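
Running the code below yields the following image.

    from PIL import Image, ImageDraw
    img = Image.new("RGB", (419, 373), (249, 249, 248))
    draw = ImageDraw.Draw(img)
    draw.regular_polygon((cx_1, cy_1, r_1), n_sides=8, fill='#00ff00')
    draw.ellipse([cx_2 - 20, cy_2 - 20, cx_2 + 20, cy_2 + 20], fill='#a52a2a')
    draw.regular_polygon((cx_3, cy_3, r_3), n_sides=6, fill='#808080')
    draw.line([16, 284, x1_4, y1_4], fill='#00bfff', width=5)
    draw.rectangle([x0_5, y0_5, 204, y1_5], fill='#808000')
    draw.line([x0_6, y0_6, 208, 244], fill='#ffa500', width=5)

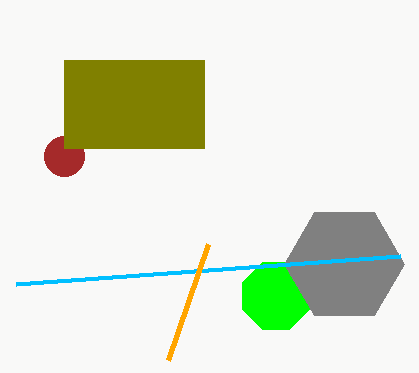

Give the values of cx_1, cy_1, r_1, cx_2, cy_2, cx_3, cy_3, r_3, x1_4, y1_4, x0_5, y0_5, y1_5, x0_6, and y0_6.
cx_1 = 276, cy_1 = 296, r_1 = 36, cx_2 = 64, cy_2 = 156, cx_3 = 344, cy_3 = 264, r_3 = 60, x1_4 = 400, y1_4 = 256, x0_5 = 64, y0_5 = 60, y1_5 = 148, x0_6 = 168, y0_6 = 360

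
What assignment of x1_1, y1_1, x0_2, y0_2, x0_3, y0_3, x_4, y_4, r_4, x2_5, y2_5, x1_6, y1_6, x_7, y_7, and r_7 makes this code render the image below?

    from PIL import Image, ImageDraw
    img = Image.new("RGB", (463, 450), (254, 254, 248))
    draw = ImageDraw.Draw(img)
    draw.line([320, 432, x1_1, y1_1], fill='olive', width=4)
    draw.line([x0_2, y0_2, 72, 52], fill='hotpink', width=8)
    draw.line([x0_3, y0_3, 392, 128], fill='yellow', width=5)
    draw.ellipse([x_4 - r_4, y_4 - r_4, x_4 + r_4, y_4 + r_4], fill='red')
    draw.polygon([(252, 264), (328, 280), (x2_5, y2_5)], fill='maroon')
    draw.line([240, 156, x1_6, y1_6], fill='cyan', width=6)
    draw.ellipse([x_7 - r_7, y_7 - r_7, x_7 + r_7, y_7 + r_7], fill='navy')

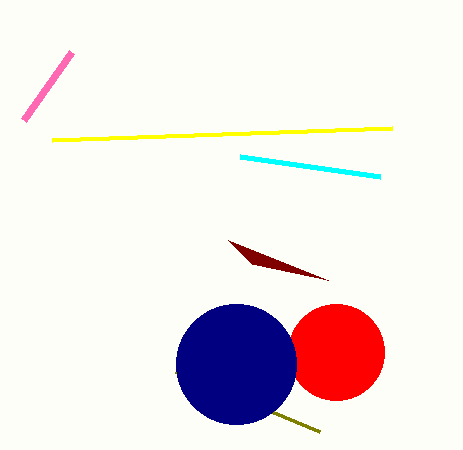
x1_1 = 176
y1_1 = 372
x0_2 = 24
y0_2 = 120
x0_3 = 52
y0_3 = 140
x_4 = 336
y_4 = 352
r_4 = 48
x2_5 = 228
y2_5 = 240
x1_6 = 380
y1_6 = 176
x_7 = 236
y_7 = 364
r_7 = 60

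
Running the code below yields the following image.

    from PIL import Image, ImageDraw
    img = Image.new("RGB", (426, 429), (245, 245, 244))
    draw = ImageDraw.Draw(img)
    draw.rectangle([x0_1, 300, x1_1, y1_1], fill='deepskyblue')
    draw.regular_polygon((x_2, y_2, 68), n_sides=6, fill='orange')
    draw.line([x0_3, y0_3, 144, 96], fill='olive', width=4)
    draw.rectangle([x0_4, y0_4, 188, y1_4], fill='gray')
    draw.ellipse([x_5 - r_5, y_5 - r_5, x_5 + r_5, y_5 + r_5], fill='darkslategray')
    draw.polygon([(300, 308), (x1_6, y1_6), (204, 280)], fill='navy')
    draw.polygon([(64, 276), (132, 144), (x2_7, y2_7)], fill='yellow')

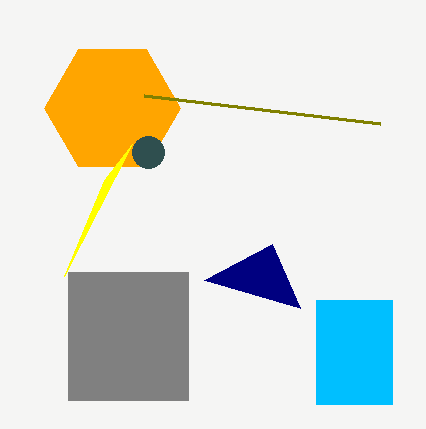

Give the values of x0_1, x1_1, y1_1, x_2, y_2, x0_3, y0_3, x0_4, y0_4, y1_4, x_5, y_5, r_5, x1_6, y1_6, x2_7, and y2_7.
x0_1 = 316, x1_1 = 392, y1_1 = 404, x_2 = 112, y_2 = 108, x0_3 = 380, y0_3 = 124, x0_4 = 68, y0_4 = 272, y1_4 = 400, x_5 = 148, y_5 = 152, r_5 = 16, x1_6 = 272, y1_6 = 244, x2_7 = 104, y2_7 = 180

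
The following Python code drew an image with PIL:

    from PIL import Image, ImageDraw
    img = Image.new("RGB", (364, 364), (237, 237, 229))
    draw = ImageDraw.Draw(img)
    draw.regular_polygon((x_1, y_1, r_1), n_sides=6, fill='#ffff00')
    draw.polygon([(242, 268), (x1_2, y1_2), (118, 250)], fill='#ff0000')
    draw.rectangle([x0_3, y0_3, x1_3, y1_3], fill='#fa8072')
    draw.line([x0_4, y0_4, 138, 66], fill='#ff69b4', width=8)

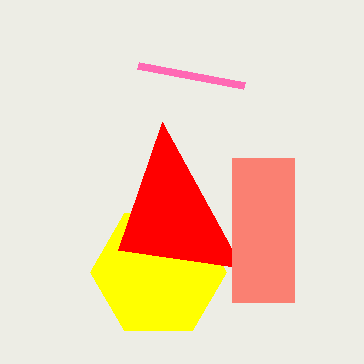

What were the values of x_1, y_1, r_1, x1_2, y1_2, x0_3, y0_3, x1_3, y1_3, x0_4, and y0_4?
x_1 = 158; y_1 = 272; r_1 = 68; x1_2 = 162; y1_2 = 122; x0_3 = 232; y0_3 = 158; x1_3 = 294; y1_3 = 302; x0_4 = 244; y0_4 = 86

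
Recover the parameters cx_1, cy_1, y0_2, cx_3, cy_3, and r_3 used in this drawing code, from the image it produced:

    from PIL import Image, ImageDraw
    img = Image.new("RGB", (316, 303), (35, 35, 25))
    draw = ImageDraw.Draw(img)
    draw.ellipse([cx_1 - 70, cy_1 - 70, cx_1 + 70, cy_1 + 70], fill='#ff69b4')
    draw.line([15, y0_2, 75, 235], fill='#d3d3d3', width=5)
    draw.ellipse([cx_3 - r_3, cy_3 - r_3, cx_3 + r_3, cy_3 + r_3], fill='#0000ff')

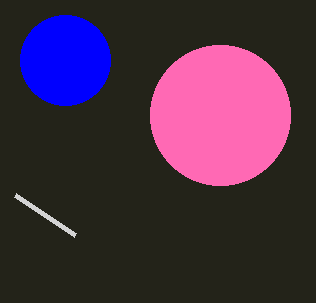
cx_1 = 220; cy_1 = 115; y0_2 = 195; cx_3 = 65; cy_3 = 60; r_3 = 45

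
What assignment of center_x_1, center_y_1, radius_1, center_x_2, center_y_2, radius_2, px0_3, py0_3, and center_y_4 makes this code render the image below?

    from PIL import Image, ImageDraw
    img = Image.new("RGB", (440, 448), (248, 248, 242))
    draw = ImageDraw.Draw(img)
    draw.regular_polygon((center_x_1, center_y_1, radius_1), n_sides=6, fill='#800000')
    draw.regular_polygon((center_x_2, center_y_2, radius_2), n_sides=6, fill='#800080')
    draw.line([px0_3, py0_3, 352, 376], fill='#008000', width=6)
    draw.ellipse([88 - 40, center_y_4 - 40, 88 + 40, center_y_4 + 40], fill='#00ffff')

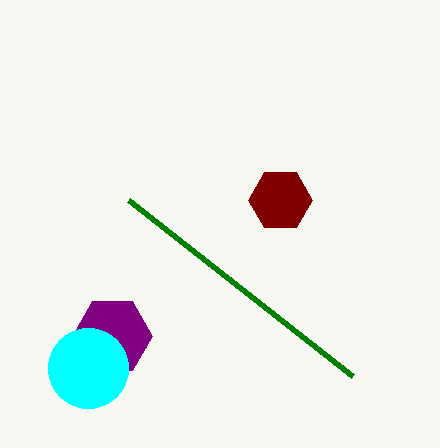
center_x_1 = 280, center_y_1 = 200, radius_1 = 32, center_x_2 = 112, center_y_2 = 336, radius_2 = 40, px0_3 = 128, py0_3 = 200, center_y_4 = 368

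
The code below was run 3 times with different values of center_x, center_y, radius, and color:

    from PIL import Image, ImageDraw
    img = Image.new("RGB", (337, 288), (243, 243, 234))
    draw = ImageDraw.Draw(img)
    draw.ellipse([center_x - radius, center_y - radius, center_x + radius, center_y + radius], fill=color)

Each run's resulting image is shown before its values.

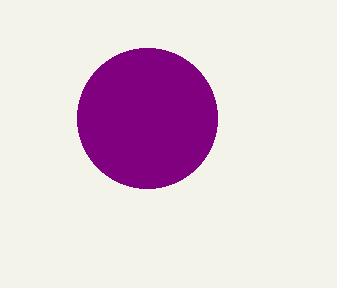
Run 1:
center_x = 147, center_y = 118, radius = 70, color = 'purple'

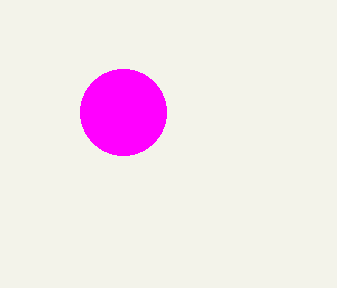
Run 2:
center_x = 123
center_y = 112
radius = 43
color = 'magenta'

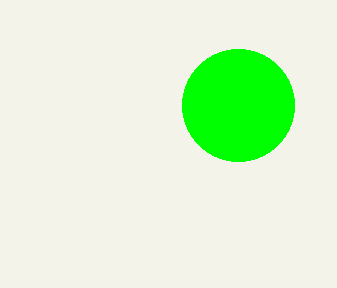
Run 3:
center_x = 238
center_y = 105
radius = 56
color = 'lime'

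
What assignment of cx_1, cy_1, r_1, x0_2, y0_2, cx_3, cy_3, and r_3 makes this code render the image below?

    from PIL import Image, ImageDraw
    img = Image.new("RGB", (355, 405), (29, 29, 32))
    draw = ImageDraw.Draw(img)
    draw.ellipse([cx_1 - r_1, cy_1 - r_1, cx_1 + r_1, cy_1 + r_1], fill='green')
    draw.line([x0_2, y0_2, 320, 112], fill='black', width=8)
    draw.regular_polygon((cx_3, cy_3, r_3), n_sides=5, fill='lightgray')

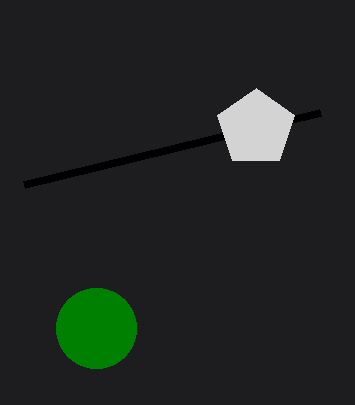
cx_1 = 96; cy_1 = 328; r_1 = 40; x0_2 = 24; y0_2 = 184; cx_3 = 256; cy_3 = 128; r_3 = 40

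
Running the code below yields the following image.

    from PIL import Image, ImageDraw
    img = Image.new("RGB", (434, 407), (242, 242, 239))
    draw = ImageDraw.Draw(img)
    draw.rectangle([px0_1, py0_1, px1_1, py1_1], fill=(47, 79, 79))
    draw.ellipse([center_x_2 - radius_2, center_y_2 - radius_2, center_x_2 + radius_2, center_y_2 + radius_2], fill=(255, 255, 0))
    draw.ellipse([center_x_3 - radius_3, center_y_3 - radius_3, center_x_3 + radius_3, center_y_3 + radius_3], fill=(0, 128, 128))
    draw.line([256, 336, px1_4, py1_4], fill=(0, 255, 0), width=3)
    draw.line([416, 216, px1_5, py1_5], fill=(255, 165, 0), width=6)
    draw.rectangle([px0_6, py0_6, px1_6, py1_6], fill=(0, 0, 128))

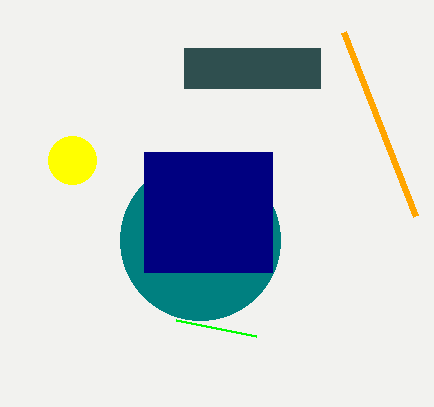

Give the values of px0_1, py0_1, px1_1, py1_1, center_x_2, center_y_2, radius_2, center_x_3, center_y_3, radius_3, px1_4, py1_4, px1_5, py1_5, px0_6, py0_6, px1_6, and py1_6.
px0_1 = 184; py0_1 = 48; px1_1 = 320; py1_1 = 88; center_x_2 = 72; center_y_2 = 160; radius_2 = 24; center_x_3 = 200; center_y_3 = 240; radius_3 = 80; px1_4 = 176; py1_4 = 320; px1_5 = 344; py1_5 = 32; px0_6 = 144; py0_6 = 152; px1_6 = 272; py1_6 = 272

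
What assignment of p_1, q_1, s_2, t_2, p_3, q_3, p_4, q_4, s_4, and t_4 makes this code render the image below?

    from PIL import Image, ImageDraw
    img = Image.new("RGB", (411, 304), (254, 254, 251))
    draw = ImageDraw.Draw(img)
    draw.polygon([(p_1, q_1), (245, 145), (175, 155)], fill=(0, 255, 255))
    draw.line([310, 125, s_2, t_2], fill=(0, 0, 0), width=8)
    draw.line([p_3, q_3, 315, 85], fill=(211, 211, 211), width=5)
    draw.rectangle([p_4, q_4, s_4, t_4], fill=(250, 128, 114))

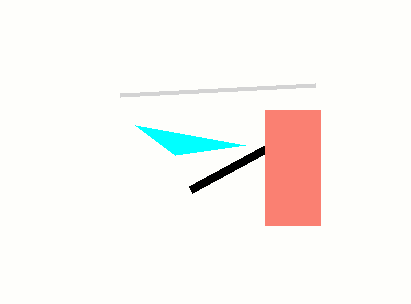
p_1 = 135, q_1 = 125, s_2 = 190, t_2 = 190, p_3 = 120, q_3 = 95, p_4 = 265, q_4 = 110, s_4 = 320, t_4 = 225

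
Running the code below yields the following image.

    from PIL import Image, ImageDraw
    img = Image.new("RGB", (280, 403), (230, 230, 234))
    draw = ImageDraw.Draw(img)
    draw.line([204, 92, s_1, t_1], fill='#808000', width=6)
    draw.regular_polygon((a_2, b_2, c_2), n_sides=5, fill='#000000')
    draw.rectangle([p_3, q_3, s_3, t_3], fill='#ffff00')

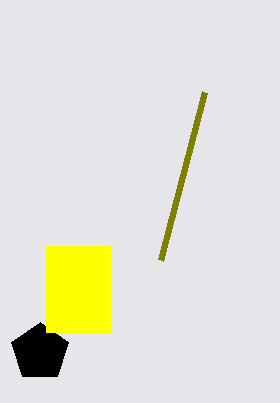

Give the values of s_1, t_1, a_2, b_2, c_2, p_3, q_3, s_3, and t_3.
s_1 = 160; t_1 = 260; a_2 = 40; b_2 = 352; c_2 = 30; p_3 = 46; q_3 = 246; s_3 = 110; t_3 = 332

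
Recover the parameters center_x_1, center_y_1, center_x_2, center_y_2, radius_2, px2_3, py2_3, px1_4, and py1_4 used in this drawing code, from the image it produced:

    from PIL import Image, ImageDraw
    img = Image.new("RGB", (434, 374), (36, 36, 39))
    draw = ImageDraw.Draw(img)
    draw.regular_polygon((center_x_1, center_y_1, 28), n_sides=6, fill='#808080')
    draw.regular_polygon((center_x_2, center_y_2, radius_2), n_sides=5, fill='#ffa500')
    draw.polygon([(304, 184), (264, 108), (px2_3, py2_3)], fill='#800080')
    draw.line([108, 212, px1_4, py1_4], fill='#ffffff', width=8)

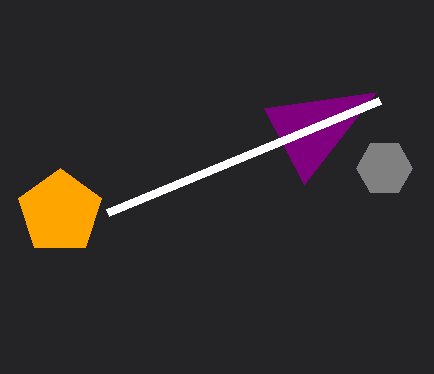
center_x_1 = 384; center_y_1 = 168; center_x_2 = 60; center_y_2 = 212; radius_2 = 44; px2_3 = 376; py2_3 = 92; px1_4 = 380; py1_4 = 100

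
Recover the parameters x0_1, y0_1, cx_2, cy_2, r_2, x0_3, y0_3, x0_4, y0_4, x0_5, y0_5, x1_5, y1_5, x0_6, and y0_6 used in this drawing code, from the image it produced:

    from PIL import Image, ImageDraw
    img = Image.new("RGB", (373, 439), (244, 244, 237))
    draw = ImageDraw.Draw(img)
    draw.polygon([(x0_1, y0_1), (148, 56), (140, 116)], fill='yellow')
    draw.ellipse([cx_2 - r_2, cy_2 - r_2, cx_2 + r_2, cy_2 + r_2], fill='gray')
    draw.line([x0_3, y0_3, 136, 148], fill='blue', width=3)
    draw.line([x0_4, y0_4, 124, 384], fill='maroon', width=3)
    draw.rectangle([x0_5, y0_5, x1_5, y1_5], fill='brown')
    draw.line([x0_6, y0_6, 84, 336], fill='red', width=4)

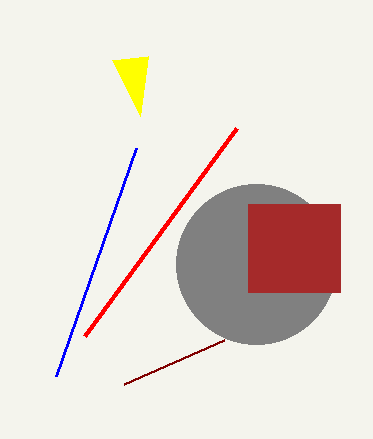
x0_1 = 112
y0_1 = 60
cx_2 = 256
cy_2 = 264
r_2 = 80
x0_3 = 56
y0_3 = 376
x0_4 = 224
y0_4 = 340
x0_5 = 248
y0_5 = 204
x1_5 = 340
y1_5 = 292
x0_6 = 236
y0_6 = 128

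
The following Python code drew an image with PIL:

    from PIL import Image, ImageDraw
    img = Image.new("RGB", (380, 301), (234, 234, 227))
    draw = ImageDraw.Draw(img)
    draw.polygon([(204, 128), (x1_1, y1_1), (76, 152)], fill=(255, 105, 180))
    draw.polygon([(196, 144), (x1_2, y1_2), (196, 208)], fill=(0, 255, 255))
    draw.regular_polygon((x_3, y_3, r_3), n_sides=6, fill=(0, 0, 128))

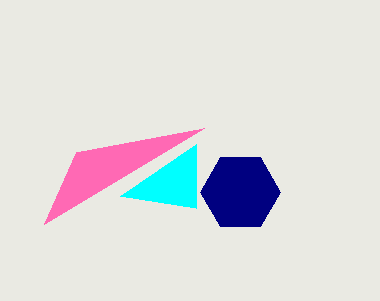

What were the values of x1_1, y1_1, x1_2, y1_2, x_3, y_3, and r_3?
x1_1 = 44, y1_1 = 224, x1_2 = 120, y1_2 = 196, x_3 = 240, y_3 = 192, r_3 = 40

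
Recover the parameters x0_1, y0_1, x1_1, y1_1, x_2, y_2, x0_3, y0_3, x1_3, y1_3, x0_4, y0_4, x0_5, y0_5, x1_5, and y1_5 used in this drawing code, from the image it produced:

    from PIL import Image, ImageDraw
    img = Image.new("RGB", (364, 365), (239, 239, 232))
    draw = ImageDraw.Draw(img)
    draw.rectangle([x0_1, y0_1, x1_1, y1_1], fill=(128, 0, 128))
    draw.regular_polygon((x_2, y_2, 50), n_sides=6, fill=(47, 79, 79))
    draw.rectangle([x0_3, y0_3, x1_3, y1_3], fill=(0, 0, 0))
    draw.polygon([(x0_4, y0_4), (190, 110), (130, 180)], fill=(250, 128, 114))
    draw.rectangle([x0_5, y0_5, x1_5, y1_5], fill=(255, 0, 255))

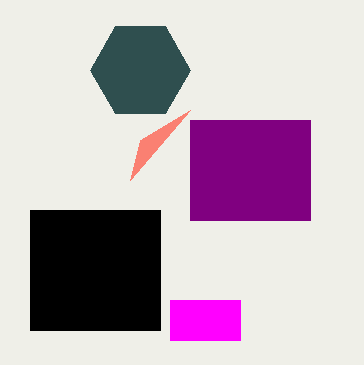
x0_1 = 190, y0_1 = 120, x1_1 = 310, y1_1 = 220, x_2 = 140, y_2 = 70, x0_3 = 30, y0_3 = 210, x1_3 = 160, y1_3 = 330, x0_4 = 140, y0_4 = 140, x0_5 = 170, y0_5 = 300, x1_5 = 240, y1_5 = 340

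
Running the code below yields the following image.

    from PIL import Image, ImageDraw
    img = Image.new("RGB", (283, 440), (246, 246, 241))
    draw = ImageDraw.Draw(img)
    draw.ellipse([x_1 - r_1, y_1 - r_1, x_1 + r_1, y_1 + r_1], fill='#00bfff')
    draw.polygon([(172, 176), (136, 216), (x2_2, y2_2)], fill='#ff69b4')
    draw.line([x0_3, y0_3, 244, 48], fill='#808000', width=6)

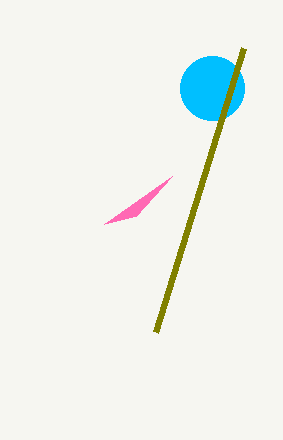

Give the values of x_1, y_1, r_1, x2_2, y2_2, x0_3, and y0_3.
x_1 = 212, y_1 = 88, r_1 = 32, x2_2 = 104, y2_2 = 224, x0_3 = 156, y0_3 = 332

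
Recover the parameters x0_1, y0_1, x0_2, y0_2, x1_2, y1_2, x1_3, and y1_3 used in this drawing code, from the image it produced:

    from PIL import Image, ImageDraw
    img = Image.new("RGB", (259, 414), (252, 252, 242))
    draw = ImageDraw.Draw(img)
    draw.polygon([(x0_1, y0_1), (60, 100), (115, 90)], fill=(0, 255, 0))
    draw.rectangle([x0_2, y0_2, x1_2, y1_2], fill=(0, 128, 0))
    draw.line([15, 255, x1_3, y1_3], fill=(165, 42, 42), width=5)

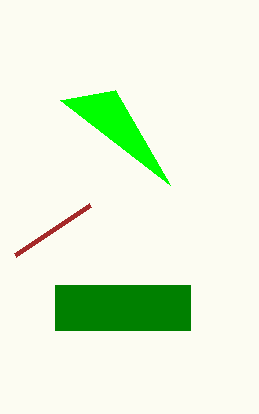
x0_1 = 170, y0_1 = 185, x0_2 = 55, y0_2 = 285, x1_2 = 190, y1_2 = 330, x1_3 = 90, y1_3 = 205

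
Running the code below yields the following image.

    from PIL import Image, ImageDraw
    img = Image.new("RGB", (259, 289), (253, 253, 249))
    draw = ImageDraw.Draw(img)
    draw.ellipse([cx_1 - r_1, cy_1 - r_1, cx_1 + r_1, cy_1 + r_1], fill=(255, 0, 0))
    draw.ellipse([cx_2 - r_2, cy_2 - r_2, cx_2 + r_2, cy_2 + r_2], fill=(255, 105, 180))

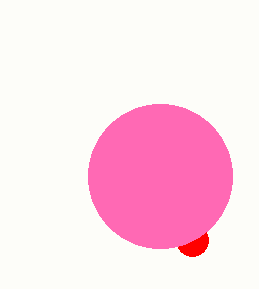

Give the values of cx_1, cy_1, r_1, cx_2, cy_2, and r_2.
cx_1 = 192; cy_1 = 240; r_1 = 16; cx_2 = 160; cy_2 = 176; r_2 = 72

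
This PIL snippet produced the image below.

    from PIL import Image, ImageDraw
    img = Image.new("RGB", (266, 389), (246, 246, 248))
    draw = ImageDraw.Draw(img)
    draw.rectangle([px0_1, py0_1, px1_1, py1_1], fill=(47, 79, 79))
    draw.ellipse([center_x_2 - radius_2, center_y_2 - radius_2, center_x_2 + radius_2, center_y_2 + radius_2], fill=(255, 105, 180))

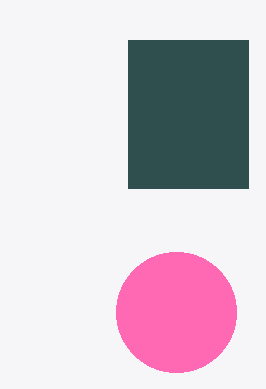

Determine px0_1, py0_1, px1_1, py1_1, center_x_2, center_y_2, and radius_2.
px0_1 = 128; py0_1 = 40; px1_1 = 248; py1_1 = 188; center_x_2 = 176; center_y_2 = 312; radius_2 = 60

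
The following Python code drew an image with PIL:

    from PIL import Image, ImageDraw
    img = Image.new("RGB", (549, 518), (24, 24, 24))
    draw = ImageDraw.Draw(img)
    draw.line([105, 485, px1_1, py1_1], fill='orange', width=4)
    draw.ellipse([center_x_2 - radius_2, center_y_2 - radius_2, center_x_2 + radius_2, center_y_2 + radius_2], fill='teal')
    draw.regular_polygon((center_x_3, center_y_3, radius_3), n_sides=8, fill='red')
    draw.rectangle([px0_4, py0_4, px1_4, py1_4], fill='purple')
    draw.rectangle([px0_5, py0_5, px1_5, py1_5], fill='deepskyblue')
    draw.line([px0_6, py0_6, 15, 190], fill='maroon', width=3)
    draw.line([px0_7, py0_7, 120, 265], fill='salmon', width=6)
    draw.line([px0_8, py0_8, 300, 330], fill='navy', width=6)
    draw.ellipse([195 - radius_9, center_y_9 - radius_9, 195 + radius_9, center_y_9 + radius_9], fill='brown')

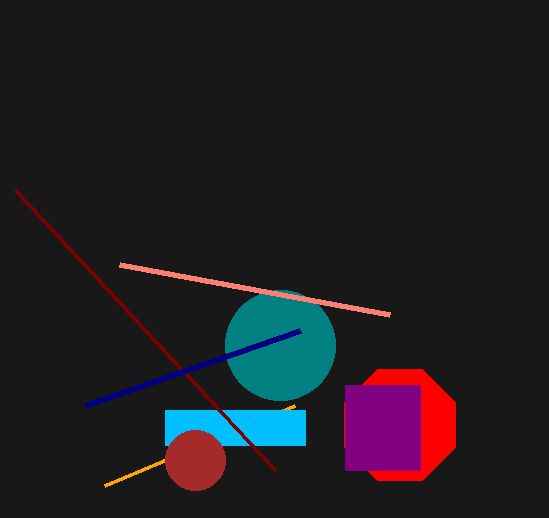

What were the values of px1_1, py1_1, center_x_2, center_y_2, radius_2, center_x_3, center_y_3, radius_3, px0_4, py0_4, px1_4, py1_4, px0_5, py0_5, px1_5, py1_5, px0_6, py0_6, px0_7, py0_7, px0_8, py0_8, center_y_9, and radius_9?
px1_1 = 295, py1_1 = 405, center_x_2 = 280, center_y_2 = 345, radius_2 = 55, center_x_3 = 400, center_y_3 = 425, radius_3 = 60, px0_4 = 345, py0_4 = 385, px1_4 = 420, py1_4 = 470, px0_5 = 165, py0_5 = 410, px1_5 = 305, py1_5 = 445, px0_6 = 275, py0_6 = 470, px0_7 = 390, py0_7 = 315, px0_8 = 85, py0_8 = 405, center_y_9 = 460, radius_9 = 30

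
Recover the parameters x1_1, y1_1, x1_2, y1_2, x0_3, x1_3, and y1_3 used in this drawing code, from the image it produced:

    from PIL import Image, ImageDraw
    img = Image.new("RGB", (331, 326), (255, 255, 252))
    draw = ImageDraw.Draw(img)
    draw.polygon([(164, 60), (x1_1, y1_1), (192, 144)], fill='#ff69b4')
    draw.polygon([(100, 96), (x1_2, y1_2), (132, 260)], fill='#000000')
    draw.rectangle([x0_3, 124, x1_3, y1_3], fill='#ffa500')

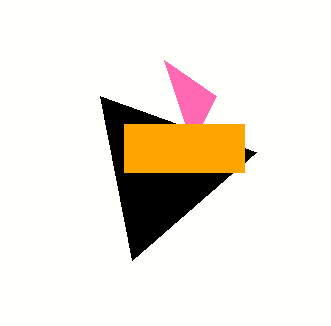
x1_1 = 216
y1_1 = 96
x1_2 = 256
y1_2 = 152
x0_3 = 124
x1_3 = 244
y1_3 = 172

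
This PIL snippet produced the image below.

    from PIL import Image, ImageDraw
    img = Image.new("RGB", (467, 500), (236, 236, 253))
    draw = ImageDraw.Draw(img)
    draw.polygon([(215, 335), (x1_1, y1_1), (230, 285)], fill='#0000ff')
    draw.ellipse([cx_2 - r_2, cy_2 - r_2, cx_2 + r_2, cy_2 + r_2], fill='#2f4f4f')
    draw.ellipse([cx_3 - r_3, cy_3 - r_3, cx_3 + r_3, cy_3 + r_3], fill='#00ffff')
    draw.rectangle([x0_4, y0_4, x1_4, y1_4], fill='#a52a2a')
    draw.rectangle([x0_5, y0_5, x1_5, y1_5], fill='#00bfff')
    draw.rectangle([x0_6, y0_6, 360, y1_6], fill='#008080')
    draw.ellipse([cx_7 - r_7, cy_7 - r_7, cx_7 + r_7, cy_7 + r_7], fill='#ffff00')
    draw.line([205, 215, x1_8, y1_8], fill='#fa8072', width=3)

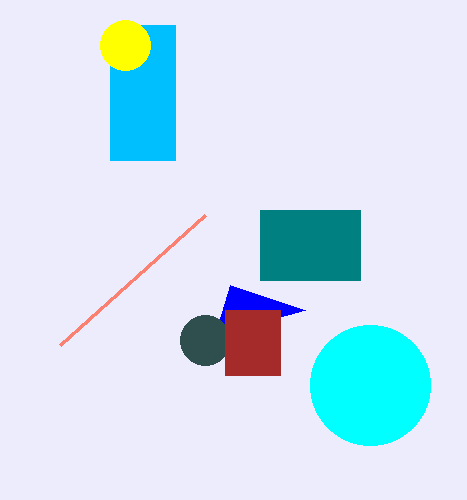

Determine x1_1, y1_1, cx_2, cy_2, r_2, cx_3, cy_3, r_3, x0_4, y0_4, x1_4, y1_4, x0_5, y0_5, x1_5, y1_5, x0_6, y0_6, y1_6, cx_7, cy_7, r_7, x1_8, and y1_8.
x1_1 = 305; y1_1 = 310; cx_2 = 205; cy_2 = 340; r_2 = 25; cx_3 = 370; cy_3 = 385; r_3 = 60; x0_4 = 225; y0_4 = 310; x1_4 = 280; y1_4 = 375; x0_5 = 110; y0_5 = 25; x1_5 = 175; y1_5 = 160; x0_6 = 260; y0_6 = 210; y1_6 = 280; cx_7 = 125; cy_7 = 45; r_7 = 25; x1_8 = 60; y1_8 = 345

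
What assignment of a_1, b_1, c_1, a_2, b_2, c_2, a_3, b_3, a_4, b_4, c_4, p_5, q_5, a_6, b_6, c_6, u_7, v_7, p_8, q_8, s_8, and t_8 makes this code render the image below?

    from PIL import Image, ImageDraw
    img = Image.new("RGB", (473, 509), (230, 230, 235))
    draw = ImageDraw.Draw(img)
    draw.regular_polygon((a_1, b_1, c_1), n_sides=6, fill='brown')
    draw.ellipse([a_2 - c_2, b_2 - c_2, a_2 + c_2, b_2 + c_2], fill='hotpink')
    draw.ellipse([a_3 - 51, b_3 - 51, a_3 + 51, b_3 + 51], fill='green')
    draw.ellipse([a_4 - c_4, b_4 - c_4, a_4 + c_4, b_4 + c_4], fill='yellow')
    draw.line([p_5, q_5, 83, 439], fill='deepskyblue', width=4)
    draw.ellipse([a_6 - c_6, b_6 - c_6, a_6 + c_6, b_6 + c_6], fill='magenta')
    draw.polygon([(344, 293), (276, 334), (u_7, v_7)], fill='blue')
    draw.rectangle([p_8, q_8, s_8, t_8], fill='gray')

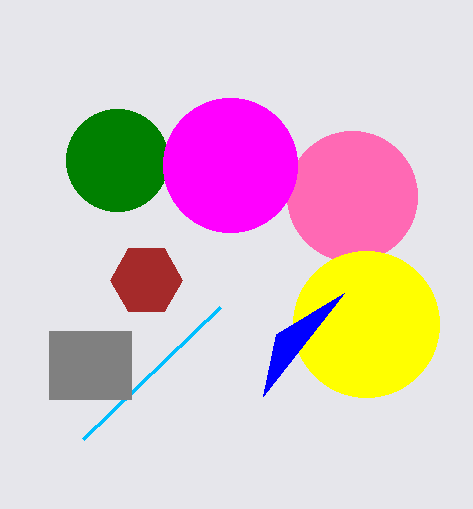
a_1 = 146
b_1 = 280
c_1 = 36
a_2 = 352
b_2 = 196
c_2 = 65
a_3 = 117
b_3 = 160
a_4 = 366
b_4 = 324
c_4 = 73
p_5 = 220
q_5 = 307
a_6 = 230
b_6 = 165
c_6 = 67
u_7 = 263
v_7 = 396
p_8 = 49
q_8 = 331
s_8 = 131
t_8 = 399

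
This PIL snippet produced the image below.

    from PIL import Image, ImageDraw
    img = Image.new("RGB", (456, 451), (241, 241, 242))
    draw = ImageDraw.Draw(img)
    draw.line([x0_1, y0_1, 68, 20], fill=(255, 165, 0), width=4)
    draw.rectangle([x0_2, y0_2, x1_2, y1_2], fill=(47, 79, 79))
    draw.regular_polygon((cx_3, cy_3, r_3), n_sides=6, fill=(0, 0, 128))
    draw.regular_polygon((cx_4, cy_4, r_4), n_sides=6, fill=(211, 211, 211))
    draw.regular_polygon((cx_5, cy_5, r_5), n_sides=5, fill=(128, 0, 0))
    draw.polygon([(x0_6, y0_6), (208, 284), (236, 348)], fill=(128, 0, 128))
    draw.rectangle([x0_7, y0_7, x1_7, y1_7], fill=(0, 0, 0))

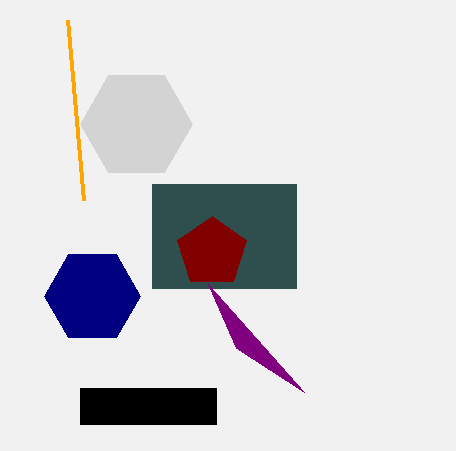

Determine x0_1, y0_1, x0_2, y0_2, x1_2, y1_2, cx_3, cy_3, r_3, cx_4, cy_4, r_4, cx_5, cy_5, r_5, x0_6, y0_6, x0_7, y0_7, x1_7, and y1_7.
x0_1 = 84
y0_1 = 200
x0_2 = 152
y0_2 = 184
x1_2 = 296
y1_2 = 288
cx_3 = 92
cy_3 = 296
r_3 = 48
cx_4 = 136
cy_4 = 124
r_4 = 56
cx_5 = 212
cy_5 = 252
r_5 = 36
x0_6 = 304
y0_6 = 392
x0_7 = 80
y0_7 = 388
x1_7 = 216
y1_7 = 424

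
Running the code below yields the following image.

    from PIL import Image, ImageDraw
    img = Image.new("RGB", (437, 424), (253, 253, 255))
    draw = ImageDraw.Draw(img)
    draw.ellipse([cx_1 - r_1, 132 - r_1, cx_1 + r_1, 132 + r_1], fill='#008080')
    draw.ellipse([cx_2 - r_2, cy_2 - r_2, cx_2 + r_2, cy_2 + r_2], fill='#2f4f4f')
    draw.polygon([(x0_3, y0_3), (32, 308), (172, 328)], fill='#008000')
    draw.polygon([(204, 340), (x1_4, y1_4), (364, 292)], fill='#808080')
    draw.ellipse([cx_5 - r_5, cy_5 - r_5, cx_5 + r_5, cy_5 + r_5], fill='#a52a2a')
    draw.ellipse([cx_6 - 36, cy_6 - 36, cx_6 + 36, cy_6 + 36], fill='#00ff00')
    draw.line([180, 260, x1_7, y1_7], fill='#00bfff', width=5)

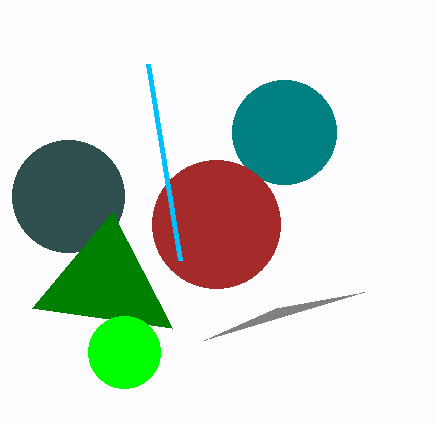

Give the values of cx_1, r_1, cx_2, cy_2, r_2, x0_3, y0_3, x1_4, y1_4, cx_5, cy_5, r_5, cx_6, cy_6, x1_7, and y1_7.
cx_1 = 284; r_1 = 52; cx_2 = 68; cy_2 = 196; r_2 = 56; x0_3 = 112; y0_3 = 212; x1_4 = 276; y1_4 = 308; cx_5 = 216; cy_5 = 224; r_5 = 64; cx_6 = 124; cy_6 = 352; x1_7 = 148; y1_7 = 64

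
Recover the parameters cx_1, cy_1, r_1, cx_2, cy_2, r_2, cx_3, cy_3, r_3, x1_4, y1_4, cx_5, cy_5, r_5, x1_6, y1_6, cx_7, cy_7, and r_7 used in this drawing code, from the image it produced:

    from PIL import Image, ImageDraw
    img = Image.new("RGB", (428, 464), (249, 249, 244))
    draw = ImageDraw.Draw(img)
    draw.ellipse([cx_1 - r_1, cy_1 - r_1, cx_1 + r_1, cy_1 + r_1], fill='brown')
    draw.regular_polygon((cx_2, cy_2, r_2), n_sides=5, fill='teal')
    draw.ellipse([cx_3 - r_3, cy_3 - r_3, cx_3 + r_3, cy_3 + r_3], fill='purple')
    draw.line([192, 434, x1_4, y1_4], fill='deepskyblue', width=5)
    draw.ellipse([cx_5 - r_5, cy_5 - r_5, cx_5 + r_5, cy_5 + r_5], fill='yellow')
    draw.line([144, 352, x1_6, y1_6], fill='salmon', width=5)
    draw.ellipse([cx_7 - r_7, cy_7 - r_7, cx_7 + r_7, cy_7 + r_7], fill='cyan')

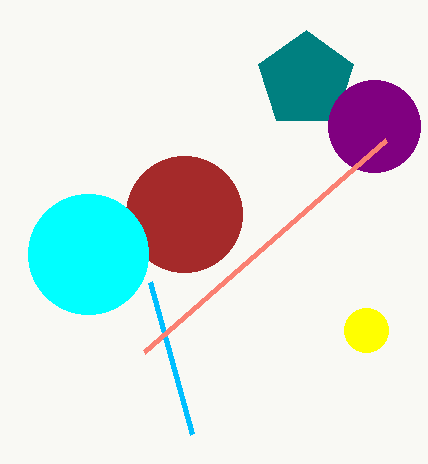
cx_1 = 184; cy_1 = 214; r_1 = 58; cx_2 = 306; cy_2 = 80; r_2 = 50; cx_3 = 374; cy_3 = 126; r_3 = 46; x1_4 = 150; y1_4 = 282; cx_5 = 366; cy_5 = 330; r_5 = 22; x1_6 = 386; y1_6 = 140; cx_7 = 88; cy_7 = 254; r_7 = 60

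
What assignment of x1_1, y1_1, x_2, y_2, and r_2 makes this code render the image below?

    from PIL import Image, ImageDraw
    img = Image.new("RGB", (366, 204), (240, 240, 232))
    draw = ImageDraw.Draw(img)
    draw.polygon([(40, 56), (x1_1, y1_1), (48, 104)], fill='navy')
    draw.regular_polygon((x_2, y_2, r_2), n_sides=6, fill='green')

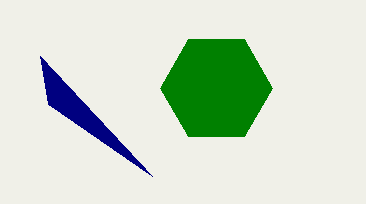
x1_1 = 152, y1_1 = 176, x_2 = 216, y_2 = 88, r_2 = 56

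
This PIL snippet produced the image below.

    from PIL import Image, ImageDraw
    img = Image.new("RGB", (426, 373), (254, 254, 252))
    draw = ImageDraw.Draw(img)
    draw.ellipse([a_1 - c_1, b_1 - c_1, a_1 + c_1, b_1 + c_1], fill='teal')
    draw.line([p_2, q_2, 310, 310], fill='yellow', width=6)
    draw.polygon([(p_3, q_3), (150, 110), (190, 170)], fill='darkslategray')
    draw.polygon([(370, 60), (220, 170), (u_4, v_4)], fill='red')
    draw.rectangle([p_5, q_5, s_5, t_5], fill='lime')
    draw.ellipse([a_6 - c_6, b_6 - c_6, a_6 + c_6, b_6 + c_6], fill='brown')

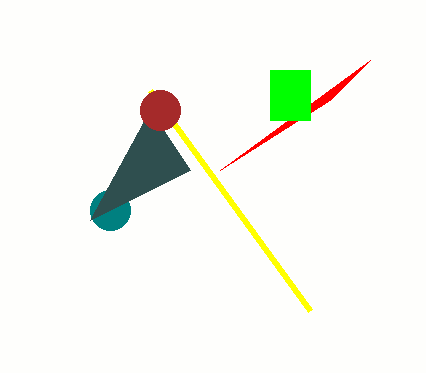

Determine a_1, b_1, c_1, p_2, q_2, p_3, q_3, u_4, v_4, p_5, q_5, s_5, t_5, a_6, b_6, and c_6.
a_1 = 110
b_1 = 210
c_1 = 20
p_2 = 150
q_2 = 90
p_3 = 90
q_3 = 220
u_4 = 330
v_4 = 100
p_5 = 270
q_5 = 70
s_5 = 310
t_5 = 120
a_6 = 160
b_6 = 110
c_6 = 20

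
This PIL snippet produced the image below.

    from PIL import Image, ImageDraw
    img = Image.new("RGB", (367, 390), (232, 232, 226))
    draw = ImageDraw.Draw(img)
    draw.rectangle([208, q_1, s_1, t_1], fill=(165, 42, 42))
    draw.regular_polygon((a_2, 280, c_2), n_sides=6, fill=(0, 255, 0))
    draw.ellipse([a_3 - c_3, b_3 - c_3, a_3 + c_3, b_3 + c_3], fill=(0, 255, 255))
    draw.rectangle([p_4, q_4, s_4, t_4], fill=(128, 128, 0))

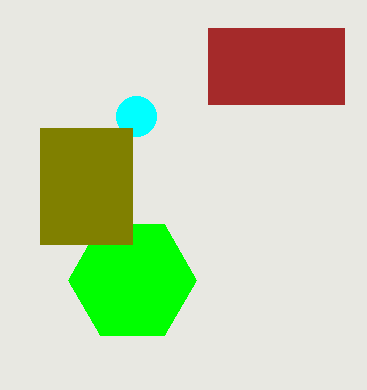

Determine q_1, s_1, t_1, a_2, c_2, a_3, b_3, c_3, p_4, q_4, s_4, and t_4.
q_1 = 28
s_1 = 344
t_1 = 104
a_2 = 132
c_2 = 64
a_3 = 136
b_3 = 116
c_3 = 20
p_4 = 40
q_4 = 128
s_4 = 132
t_4 = 244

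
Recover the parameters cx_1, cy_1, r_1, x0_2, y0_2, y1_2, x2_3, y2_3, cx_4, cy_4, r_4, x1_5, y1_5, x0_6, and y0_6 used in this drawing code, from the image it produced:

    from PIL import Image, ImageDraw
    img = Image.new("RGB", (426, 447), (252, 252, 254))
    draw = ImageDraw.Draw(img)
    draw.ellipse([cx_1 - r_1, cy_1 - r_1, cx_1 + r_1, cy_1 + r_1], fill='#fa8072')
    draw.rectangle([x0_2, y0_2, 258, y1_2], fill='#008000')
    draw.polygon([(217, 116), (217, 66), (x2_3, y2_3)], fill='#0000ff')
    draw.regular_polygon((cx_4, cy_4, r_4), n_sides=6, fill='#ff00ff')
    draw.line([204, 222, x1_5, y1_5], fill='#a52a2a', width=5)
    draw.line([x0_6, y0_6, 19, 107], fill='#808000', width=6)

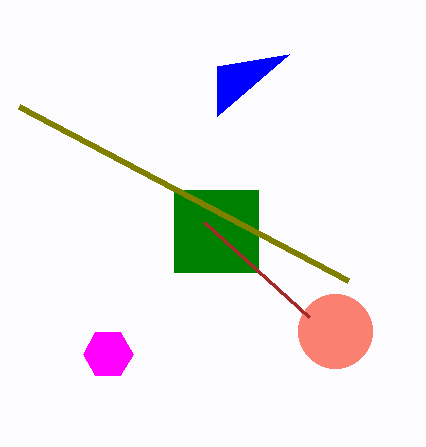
cx_1 = 335, cy_1 = 331, r_1 = 37, x0_2 = 174, y0_2 = 190, y1_2 = 272, x2_3 = 289, y2_3 = 54, cx_4 = 108, cy_4 = 354, r_4 = 25, x1_5 = 309, y1_5 = 317, x0_6 = 348, y0_6 = 281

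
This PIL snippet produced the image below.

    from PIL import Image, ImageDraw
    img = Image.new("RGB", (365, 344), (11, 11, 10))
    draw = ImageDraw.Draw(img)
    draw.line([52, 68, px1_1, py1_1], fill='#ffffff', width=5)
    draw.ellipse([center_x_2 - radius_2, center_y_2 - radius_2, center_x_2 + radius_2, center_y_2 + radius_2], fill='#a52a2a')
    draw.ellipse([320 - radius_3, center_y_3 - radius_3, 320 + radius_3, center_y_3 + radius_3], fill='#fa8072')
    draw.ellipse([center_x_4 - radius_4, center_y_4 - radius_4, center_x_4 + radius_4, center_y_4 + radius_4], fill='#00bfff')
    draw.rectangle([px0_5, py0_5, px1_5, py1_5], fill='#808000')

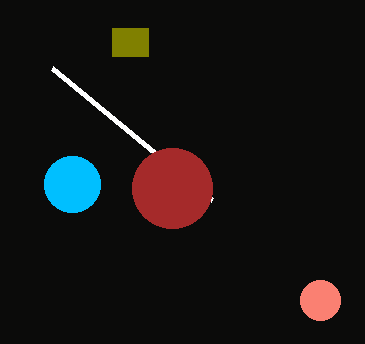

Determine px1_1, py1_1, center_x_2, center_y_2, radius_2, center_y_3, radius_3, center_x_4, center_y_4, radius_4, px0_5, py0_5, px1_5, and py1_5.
px1_1 = 212, py1_1 = 200, center_x_2 = 172, center_y_2 = 188, radius_2 = 40, center_y_3 = 300, radius_3 = 20, center_x_4 = 72, center_y_4 = 184, radius_4 = 28, px0_5 = 112, py0_5 = 28, px1_5 = 148, py1_5 = 56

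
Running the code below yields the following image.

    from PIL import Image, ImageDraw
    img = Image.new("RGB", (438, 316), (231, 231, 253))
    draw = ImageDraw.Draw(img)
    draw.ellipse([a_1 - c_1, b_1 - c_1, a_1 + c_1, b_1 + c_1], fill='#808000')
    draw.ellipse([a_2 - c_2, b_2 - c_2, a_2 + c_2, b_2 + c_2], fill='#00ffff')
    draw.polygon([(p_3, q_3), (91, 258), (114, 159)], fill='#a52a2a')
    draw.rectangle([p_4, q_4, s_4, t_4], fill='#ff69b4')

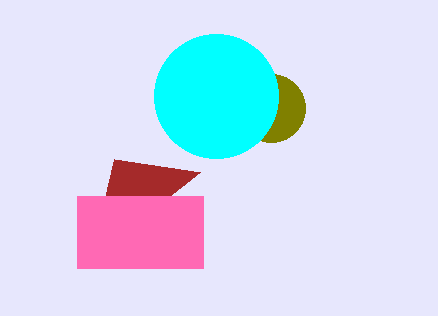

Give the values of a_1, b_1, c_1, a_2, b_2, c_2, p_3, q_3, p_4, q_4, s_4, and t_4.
a_1 = 271; b_1 = 108; c_1 = 34; a_2 = 216; b_2 = 96; c_2 = 62; p_3 = 200; q_3 = 172; p_4 = 77; q_4 = 196; s_4 = 203; t_4 = 268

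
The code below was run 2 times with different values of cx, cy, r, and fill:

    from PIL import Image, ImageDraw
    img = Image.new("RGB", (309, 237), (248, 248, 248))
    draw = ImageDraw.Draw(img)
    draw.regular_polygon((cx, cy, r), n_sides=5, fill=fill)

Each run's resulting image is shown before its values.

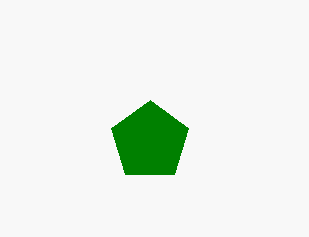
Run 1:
cx = 150, cy = 141, r = 41, fill = 'green'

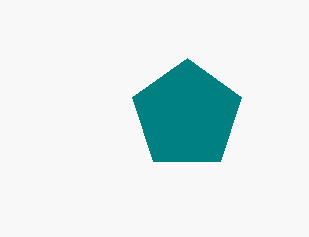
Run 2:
cx = 187
cy = 115
r = 57
fill = 'teal'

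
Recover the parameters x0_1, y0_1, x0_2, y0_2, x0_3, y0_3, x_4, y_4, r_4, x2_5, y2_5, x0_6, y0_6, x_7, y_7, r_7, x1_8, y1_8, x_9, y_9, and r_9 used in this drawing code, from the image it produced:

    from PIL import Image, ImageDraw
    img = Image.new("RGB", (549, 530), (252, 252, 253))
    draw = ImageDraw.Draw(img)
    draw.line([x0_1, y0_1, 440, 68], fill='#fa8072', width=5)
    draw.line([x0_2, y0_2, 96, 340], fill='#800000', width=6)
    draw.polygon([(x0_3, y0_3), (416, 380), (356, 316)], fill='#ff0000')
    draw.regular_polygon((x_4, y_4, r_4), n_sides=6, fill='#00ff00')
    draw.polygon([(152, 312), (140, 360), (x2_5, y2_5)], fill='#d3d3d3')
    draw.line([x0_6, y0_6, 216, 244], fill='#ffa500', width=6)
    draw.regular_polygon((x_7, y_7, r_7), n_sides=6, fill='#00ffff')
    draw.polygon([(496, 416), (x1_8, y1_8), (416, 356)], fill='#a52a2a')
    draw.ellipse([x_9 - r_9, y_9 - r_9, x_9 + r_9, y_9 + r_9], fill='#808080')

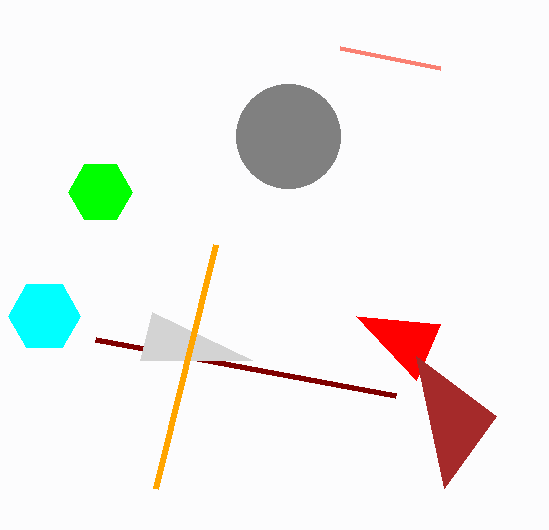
x0_1 = 340
y0_1 = 48
x0_2 = 396
y0_2 = 396
x0_3 = 440
y0_3 = 324
x_4 = 100
y_4 = 192
r_4 = 32
x2_5 = 252
y2_5 = 360
x0_6 = 156
y0_6 = 488
x_7 = 44
y_7 = 316
r_7 = 36
x1_8 = 444
y1_8 = 488
x_9 = 288
y_9 = 136
r_9 = 52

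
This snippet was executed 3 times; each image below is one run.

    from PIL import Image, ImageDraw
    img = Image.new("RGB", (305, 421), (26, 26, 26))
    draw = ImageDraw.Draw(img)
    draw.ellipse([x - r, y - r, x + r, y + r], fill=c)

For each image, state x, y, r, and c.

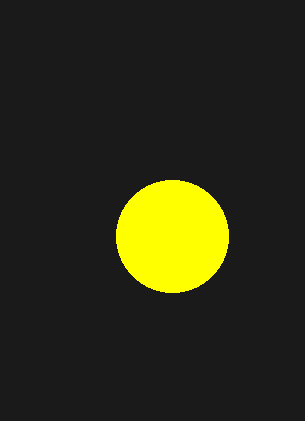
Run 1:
x = 172, y = 236, r = 56, c = 'yellow'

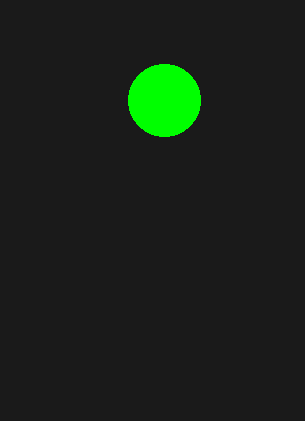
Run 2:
x = 164, y = 100, r = 36, c = 'lime'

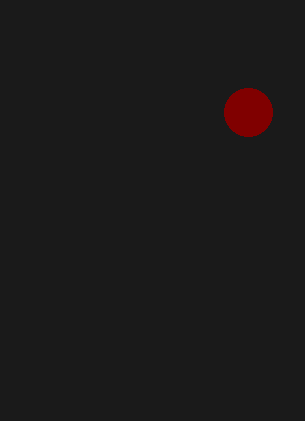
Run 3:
x = 248
y = 112
r = 24
c = 'maroon'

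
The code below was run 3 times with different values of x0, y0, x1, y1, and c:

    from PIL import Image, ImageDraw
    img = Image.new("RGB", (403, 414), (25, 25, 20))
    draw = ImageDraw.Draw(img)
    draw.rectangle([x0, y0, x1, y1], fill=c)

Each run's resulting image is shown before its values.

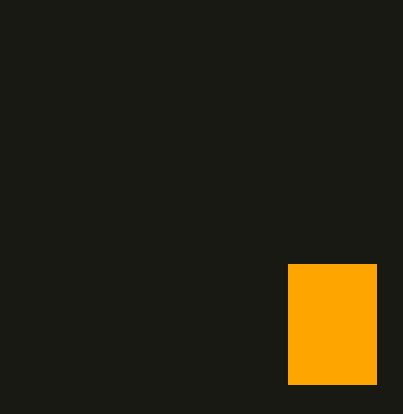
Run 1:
x0 = 288
y0 = 264
x1 = 376
y1 = 384
c = 'orange'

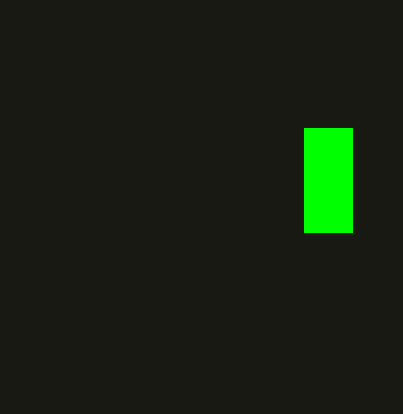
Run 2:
x0 = 304
y0 = 128
x1 = 352
y1 = 232
c = 'lime'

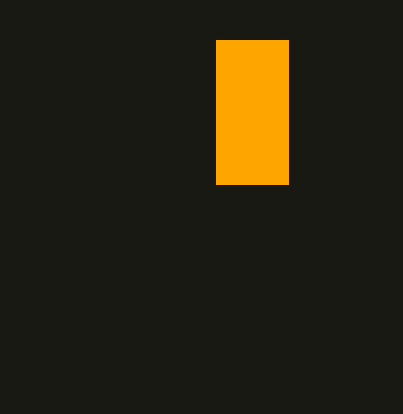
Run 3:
x0 = 216; y0 = 40; x1 = 288; y1 = 184; c = 'orange'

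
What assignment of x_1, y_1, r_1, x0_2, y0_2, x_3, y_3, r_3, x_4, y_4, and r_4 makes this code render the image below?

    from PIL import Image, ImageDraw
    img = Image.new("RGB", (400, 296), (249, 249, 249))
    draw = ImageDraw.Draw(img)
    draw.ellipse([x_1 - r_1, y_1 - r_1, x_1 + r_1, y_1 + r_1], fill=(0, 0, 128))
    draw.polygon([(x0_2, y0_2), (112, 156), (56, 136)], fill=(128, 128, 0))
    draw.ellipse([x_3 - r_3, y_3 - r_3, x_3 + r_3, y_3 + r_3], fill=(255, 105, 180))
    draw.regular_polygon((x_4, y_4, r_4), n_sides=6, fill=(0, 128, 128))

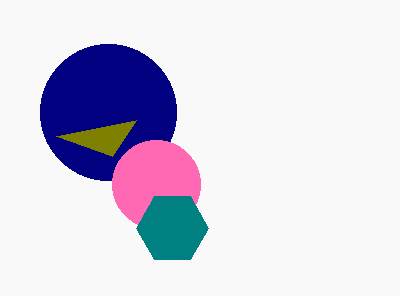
x_1 = 108, y_1 = 112, r_1 = 68, x0_2 = 136, y0_2 = 120, x_3 = 156, y_3 = 184, r_3 = 44, x_4 = 172, y_4 = 228, r_4 = 36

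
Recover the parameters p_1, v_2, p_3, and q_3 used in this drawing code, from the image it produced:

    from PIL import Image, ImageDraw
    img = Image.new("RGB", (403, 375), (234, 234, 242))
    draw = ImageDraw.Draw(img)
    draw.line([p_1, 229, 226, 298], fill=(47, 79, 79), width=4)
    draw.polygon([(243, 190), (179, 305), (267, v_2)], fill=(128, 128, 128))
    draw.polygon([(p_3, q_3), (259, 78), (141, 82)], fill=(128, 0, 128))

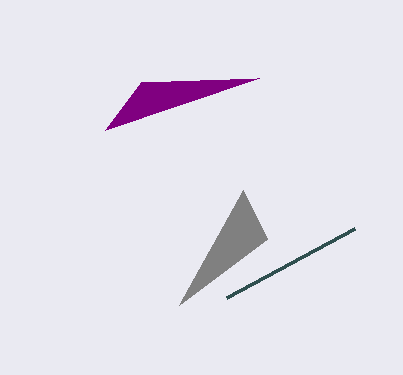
p_1 = 354; v_2 = 239; p_3 = 105; q_3 = 130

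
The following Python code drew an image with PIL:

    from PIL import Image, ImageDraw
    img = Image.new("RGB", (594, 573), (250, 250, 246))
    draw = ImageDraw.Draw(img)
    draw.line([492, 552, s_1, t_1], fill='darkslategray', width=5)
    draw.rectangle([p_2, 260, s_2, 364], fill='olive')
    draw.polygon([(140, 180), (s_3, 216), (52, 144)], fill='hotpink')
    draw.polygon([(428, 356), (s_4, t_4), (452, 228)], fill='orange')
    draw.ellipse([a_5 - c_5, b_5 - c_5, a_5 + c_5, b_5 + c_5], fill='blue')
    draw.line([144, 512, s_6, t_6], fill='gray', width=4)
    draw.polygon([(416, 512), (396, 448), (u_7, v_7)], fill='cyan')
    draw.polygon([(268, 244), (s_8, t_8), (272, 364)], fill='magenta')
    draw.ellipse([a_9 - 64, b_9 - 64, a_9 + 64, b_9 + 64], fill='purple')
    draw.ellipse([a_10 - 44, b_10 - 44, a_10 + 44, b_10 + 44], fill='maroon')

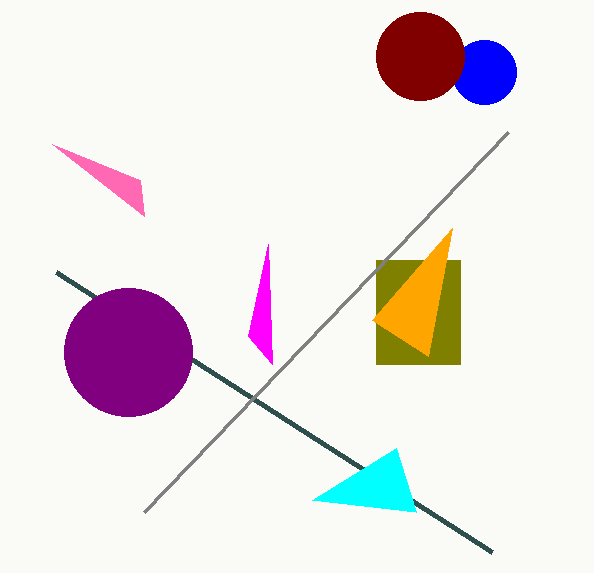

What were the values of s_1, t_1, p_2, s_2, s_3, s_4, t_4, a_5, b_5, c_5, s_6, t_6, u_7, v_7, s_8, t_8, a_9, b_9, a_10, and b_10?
s_1 = 56
t_1 = 272
p_2 = 376
s_2 = 460
s_3 = 144
s_4 = 372
t_4 = 320
a_5 = 484
b_5 = 72
c_5 = 32
s_6 = 508
t_6 = 132
u_7 = 312
v_7 = 500
s_8 = 248
t_8 = 336
a_9 = 128
b_9 = 352
a_10 = 420
b_10 = 56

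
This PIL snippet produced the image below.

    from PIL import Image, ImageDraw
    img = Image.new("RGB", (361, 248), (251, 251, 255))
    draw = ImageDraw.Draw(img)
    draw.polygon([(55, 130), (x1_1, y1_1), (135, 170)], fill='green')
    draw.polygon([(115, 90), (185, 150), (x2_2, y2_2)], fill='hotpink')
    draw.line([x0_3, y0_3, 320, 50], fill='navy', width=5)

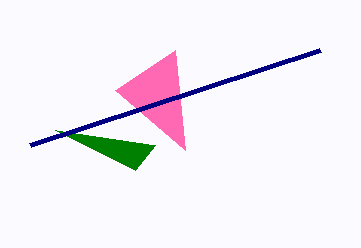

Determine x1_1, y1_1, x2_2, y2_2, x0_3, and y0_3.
x1_1 = 155; y1_1 = 145; x2_2 = 175; y2_2 = 50; x0_3 = 30; y0_3 = 145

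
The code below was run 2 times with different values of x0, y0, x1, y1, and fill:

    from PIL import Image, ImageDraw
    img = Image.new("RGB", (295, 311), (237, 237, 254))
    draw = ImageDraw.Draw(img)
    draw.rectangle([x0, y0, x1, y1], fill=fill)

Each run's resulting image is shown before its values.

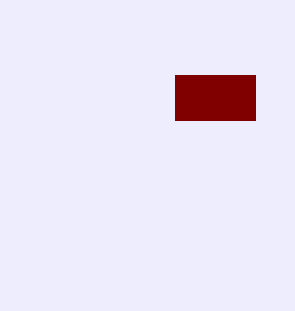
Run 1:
x0 = 175; y0 = 75; x1 = 255; y1 = 120; fill = 'maroon'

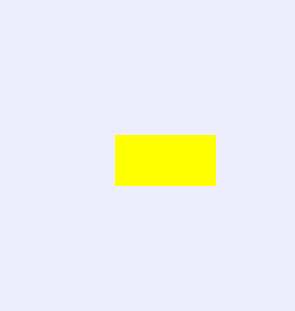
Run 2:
x0 = 115; y0 = 135; x1 = 215; y1 = 185; fill = 'yellow'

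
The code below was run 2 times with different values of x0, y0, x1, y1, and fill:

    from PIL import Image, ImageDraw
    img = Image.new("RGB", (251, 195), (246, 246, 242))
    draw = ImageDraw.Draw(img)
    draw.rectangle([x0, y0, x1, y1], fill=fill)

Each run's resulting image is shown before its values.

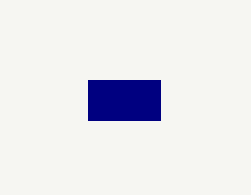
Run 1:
x0 = 88
y0 = 80
x1 = 160
y1 = 120
fill = 'navy'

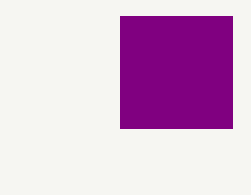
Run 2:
x0 = 120, y0 = 16, x1 = 232, y1 = 128, fill = 'purple'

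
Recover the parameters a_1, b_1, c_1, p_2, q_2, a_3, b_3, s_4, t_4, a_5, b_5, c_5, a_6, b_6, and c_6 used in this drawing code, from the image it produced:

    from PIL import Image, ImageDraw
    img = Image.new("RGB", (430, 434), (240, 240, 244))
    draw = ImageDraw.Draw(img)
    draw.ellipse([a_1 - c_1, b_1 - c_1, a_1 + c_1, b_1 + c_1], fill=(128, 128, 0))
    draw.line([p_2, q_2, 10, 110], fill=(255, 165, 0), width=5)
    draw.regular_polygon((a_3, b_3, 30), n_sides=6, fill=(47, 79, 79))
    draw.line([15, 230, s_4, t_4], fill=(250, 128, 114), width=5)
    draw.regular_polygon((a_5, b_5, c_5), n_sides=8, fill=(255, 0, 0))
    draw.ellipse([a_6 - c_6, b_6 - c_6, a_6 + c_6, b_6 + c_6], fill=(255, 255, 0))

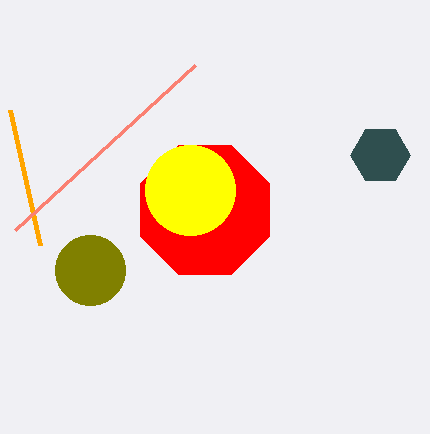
a_1 = 90; b_1 = 270; c_1 = 35; p_2 = 40; q_2 = 245; a_3 = 380; b_3 = 155; s_4 = 195; t_4 = 65; a_5 = 205; b_5 = 210; c_5 = 70; a_6 = 190; b_6 = 190; c_6 = 45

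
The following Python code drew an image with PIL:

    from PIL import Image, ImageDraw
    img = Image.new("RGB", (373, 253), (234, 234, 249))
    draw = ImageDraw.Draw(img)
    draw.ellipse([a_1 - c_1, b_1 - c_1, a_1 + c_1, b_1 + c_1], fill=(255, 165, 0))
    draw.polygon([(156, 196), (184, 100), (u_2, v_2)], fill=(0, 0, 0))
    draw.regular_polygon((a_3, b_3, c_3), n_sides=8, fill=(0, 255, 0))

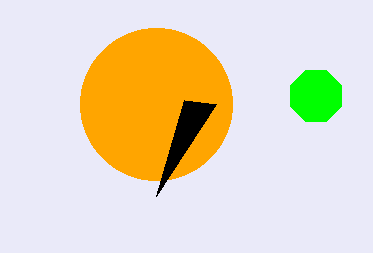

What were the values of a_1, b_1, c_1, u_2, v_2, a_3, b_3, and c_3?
a_1 = 156
b_1 = 104
c_1 = 76
u_2 = 216
v_2 = 104
a_3 = 316
b_3 = 96
c_3 = 28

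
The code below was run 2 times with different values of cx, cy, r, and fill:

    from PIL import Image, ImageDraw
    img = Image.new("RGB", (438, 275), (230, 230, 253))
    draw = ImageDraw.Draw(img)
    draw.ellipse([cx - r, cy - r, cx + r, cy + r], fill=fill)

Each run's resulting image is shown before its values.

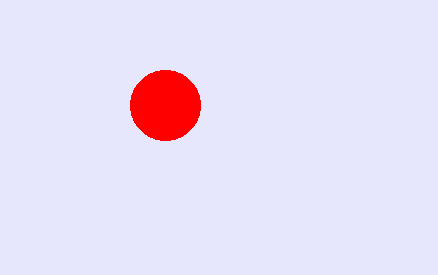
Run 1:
cx = 165; cy = 105; r = 35; fill = 'red'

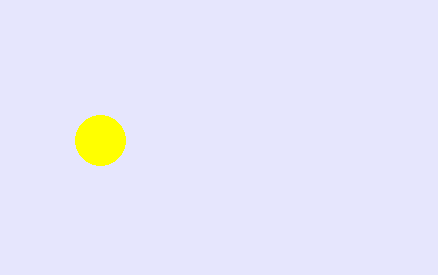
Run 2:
cx = 100
cy = 140
r = 25
fill = 'yellow'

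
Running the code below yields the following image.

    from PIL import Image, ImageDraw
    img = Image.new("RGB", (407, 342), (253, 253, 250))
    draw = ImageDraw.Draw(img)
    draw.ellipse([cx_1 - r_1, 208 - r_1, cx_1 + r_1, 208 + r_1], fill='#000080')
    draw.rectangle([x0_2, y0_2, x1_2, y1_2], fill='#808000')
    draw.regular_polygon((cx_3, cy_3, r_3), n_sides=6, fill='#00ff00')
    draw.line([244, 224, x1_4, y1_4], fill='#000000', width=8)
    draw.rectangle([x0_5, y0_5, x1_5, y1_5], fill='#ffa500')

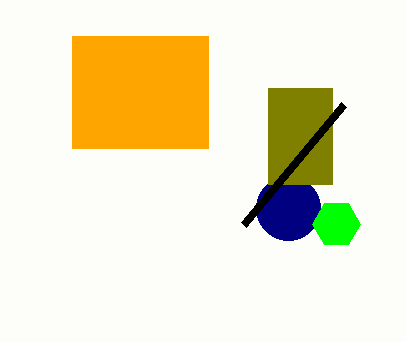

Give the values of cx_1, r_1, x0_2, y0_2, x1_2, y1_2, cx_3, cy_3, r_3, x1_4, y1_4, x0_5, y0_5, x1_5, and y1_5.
cx_1 = 288; r_1 = 32; x0_2 = 268; y0_2 = 88; x1_2 = 332; y1_2 = 184; cx_3 = 336; cy_3 = 224; r_3 = 24; x1_4 = 344; y1_4 = 104; x0_5 = 72; y0_5 = 36; x1_5 = 208; y1_5 = 148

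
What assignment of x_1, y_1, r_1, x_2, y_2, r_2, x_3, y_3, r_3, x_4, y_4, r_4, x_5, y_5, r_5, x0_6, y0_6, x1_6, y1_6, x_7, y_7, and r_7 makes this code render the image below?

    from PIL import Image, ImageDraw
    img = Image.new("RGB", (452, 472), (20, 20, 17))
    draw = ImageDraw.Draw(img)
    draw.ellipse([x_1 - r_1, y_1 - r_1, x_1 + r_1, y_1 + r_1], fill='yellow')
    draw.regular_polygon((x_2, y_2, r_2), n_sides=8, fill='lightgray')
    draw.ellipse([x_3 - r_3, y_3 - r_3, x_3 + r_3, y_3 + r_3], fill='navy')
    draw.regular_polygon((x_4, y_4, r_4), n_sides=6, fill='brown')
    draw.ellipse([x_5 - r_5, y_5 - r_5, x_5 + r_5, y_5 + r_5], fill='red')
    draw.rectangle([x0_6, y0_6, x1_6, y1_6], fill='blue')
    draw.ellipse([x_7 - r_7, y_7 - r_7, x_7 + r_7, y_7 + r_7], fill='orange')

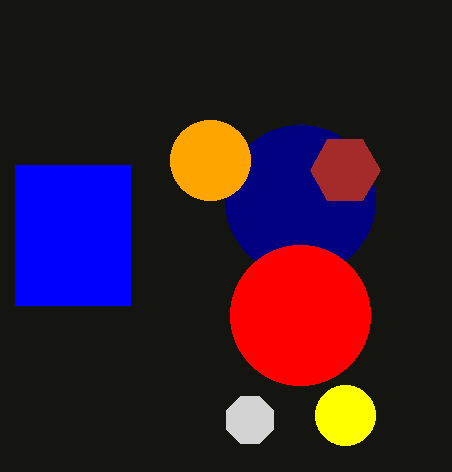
x_1 = 345; y_1 = 415; r_1 = 30; x_2 = 250; y_2 = 420; r_2 = 25; x_3 = 300; y_3 = 200; r_3 = 75; x_4 = 345; y_4 = 170; r_4 = 35; x_5 = 300; y_5 = 315; r_5 = 70; x0_6 = 15; y0_6 = 165; x1_6 = 130; y1_6 = 305; x_7 = 210; y_7 = 160; r_7 = 40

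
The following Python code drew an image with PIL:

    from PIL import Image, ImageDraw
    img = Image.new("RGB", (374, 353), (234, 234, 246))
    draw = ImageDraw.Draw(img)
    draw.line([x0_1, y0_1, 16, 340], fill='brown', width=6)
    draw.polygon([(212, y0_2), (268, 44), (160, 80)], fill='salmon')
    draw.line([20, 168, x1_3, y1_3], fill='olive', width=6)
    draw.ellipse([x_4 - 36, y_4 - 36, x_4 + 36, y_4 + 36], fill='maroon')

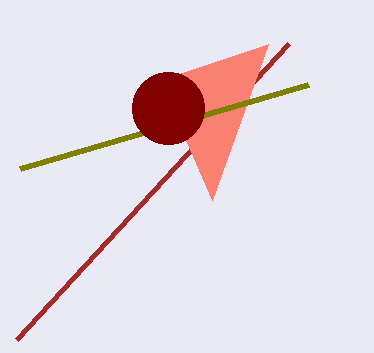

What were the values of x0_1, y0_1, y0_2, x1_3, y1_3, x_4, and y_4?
x0_1 = 288, y0_1 = 44, y0_2 = 200, x1_3 = 308, y1_3 = 84, x_4 = 168, y_4 = 108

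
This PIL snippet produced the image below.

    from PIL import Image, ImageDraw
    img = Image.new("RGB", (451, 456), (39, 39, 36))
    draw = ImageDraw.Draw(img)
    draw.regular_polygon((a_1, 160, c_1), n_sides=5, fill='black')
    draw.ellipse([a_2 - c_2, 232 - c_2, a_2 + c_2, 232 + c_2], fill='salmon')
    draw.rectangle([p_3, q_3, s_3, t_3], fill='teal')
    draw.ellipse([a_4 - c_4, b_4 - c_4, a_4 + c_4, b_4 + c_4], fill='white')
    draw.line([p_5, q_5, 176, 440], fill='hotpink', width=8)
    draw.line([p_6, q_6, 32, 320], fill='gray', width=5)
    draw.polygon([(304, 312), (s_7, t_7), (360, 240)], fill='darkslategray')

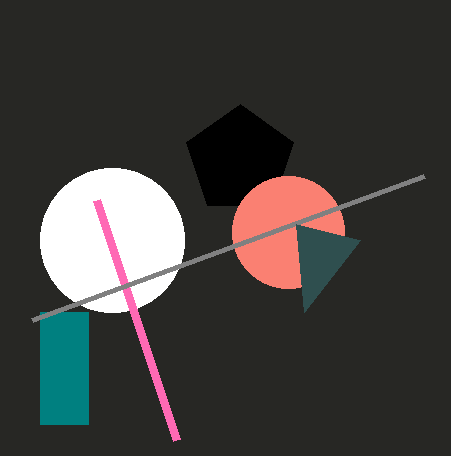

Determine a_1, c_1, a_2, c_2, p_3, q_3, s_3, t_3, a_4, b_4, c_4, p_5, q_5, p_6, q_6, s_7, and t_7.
a_1 = 240
c_1 = 56
a_2 = 288
c_2 = 56
p_3 = 40
q_3 = 312
s_3 = 88
t_3 = 424
a_4 = 112
b_4 = 240
c_4 = 72
p_5 = 96
q_5 = 200
p_6 = 424
q_6 = 176
s_7 = 296
t_7 = 224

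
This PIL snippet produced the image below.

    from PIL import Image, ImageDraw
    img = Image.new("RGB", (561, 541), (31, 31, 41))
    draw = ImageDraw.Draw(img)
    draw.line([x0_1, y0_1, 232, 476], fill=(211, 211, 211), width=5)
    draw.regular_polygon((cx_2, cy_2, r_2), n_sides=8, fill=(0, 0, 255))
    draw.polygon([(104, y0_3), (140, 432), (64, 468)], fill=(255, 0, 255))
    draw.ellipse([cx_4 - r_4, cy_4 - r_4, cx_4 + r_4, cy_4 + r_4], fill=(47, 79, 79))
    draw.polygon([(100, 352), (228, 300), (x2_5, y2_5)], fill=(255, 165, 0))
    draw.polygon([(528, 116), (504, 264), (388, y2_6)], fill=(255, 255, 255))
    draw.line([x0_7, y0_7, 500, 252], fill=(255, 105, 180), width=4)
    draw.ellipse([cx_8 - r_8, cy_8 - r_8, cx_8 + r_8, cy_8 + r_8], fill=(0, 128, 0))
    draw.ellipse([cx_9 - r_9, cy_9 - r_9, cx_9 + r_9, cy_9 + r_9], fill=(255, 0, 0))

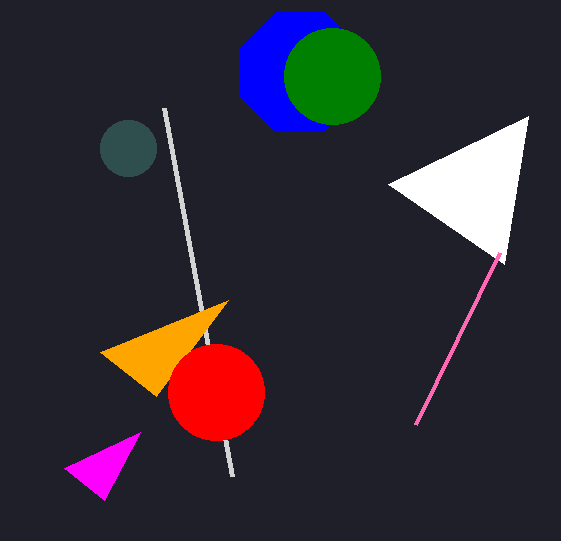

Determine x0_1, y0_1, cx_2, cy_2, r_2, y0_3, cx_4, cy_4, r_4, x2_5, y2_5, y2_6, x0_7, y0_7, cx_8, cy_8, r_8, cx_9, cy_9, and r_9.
x0_1 = 164; y0_1 = 108; cx_2 = 300; cy_2 = 72; r_2 = 64; y0_3 = 500; cx_4 = 128; cy_4 = 148; r_4 = 28; x2_5 = 156; y2_5 = 396; y2_6 = 184; x0_7 = 416; y0_7 = 424; cx_8 = 332; cy_8 = 76; r_8 = 48; cx_9 = 216; cy_9 = 392; r_9 = 48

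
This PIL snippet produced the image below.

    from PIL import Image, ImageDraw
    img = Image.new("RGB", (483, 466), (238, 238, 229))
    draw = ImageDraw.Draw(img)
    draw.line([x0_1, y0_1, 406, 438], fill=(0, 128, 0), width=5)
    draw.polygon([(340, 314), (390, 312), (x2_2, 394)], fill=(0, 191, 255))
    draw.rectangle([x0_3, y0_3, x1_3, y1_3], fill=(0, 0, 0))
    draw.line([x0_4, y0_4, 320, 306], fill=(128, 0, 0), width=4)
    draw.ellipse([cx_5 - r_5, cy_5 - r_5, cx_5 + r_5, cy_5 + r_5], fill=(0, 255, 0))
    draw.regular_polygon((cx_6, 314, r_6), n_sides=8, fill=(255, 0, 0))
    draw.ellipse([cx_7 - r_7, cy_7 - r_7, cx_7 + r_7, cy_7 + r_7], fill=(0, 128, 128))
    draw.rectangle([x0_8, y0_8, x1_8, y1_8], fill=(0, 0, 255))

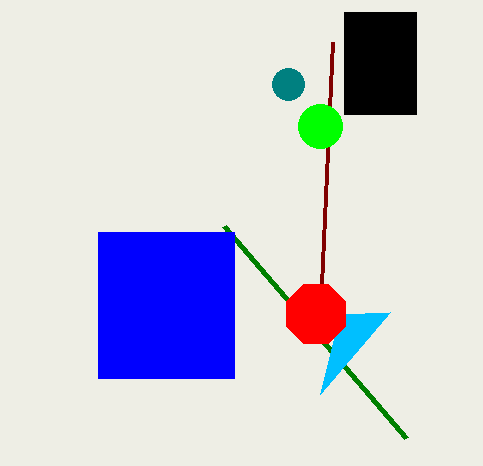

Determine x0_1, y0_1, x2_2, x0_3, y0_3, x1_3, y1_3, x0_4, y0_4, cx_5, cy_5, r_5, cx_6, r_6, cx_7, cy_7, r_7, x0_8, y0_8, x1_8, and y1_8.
x0_1 = 224; y0_1 = 226; x2_2 = 320; x0_3 = 344; y0_3 = 12; x1_3 = 416; y1_3 = 114; x0_4 = 332; y0_4 = 42; cx_5 = 320; cy_5 = 126; r_5 = 22; cx_6 = 316; r_6 = 32; cx_7 = 288; cy_7 = 84; r_7 = 16; x0_8 = 98; y0_8 = 232; x1_8 = 234; y1_8 = 378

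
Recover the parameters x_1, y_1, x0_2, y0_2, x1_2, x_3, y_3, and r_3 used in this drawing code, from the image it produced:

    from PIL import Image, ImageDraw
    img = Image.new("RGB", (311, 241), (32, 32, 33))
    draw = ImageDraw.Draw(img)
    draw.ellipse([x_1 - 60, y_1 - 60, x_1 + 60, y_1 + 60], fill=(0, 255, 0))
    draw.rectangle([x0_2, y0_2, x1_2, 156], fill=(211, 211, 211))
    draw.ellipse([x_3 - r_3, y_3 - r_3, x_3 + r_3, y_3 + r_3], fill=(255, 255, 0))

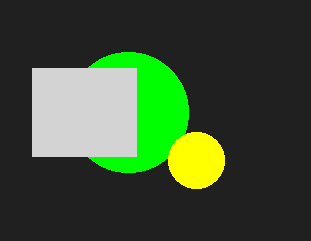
x_1 = 128, y_1 = 112, x0_2 = 32, y0_2 = 68, x1_2 = 136, x_3 = 196, y_3 = 160, r_3 = 28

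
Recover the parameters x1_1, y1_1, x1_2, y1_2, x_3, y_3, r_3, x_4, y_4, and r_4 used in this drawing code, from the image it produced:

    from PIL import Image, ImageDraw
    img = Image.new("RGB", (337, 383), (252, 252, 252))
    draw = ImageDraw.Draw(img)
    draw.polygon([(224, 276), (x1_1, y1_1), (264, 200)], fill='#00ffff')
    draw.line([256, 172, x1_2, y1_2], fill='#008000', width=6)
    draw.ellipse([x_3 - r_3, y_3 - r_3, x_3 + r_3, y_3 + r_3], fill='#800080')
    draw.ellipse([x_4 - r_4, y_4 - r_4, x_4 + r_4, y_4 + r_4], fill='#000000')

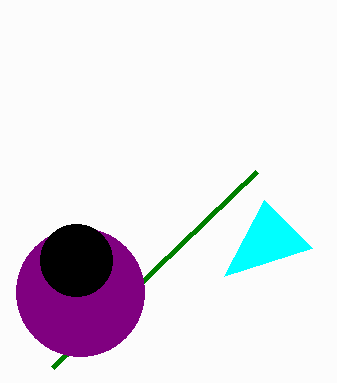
x1_1 = 312; y1_1 = 248; x1_2 = 52; y1_2 = 368; x_3 = 80; y_3 = 292; r_3 = 64; x_4 = 76; y_4 = 260; r_4 = 36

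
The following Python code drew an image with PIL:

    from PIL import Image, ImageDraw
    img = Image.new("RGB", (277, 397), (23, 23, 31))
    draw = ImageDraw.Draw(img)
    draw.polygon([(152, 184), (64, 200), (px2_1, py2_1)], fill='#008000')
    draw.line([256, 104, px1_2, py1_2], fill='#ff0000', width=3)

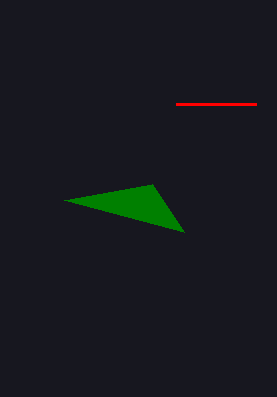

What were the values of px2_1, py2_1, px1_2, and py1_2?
px2_1 = 184; py2_1 = 232; px1_2 = 176; py1_2 = 104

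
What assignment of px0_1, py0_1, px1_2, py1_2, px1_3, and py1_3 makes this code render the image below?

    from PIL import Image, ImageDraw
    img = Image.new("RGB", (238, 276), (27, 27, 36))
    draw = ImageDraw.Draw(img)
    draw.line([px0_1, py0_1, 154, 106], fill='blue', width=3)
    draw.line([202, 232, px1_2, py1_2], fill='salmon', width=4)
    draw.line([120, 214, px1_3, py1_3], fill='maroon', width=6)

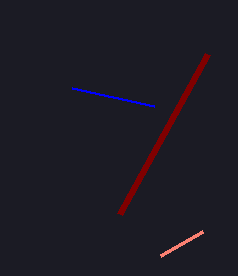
px0_1 = 72; py0_1 = 88; px1_2 = 160; py1_2 = 256; px1_3 = 208; py1_3 = 54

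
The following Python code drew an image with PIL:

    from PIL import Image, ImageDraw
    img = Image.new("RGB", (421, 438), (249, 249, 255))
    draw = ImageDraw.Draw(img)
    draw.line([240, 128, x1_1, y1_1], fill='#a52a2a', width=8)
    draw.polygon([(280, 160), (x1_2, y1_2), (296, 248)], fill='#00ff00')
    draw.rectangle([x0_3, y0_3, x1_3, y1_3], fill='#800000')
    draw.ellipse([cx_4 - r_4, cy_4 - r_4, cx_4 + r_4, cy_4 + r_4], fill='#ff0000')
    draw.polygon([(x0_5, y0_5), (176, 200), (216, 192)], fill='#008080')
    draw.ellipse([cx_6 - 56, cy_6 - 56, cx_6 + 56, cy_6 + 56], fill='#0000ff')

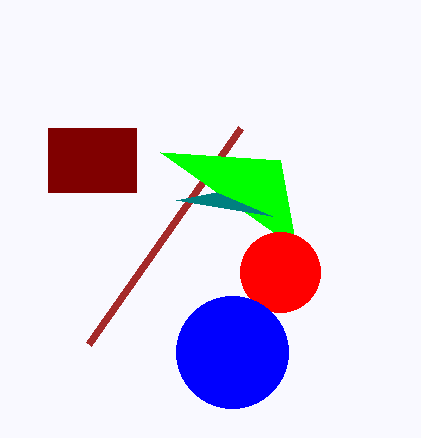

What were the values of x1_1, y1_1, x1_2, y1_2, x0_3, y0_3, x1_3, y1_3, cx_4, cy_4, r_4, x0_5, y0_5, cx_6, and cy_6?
x1_1 = 88
y1_1 = 344
x1_2 = 160
y1_2 = 152
x0_3 = 48
y0_3 = 128
x1_3 = 136
y1_3 = 192
cx_4 = 280
cy_4 = 272
r_4 = 40
x0_5 = 272
y0_5 = 216
cx_6 = 232
cy_6 = 352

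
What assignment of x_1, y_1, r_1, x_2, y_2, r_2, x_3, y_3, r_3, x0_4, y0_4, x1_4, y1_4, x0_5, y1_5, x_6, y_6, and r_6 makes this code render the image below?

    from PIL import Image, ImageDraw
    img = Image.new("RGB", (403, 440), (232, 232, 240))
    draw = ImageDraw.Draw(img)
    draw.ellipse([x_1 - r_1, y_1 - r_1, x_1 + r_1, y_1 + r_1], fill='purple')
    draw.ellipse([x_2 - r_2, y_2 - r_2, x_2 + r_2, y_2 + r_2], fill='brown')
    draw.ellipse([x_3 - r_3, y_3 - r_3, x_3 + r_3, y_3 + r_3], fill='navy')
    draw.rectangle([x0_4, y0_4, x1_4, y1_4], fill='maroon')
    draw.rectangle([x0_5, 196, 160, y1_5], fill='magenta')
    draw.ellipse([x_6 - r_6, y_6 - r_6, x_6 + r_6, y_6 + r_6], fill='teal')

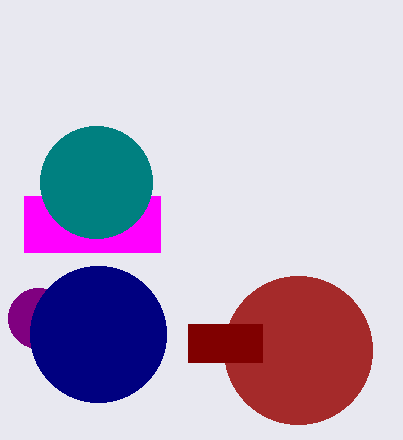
x_1 = 38; y_1 = 318; r_1 = 30; x_2 = 298; y_2 = 350; r_2 = 74; x_3 = 98; y_3 = 334; r_3 = 68; x0_4 = 188; y0_4 = 324; x1_4 = 262; y1_4 = 362; x0_5 = 24; y1_5 = 252; x_6 = 96; y_6 = 182; r_6 = 56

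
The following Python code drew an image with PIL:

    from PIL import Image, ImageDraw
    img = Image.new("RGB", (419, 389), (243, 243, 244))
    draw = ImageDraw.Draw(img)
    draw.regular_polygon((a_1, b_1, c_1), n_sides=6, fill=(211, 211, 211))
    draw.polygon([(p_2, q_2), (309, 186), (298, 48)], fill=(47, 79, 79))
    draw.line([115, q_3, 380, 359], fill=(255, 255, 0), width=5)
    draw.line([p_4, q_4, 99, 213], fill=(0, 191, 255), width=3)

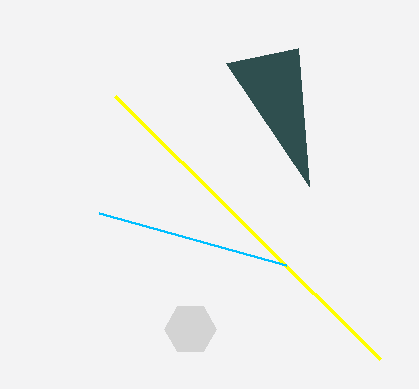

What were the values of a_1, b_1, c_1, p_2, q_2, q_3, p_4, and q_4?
a_1 = 190; b_1 = 329; c_1 = 26; p_2 = 226; q_2 = 63; q_3 = 96; p_4 = 286; q_4 = 265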